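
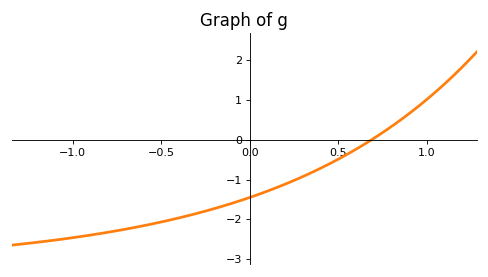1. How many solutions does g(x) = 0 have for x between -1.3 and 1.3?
1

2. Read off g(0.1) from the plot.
-1.3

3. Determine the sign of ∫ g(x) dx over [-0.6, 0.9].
negative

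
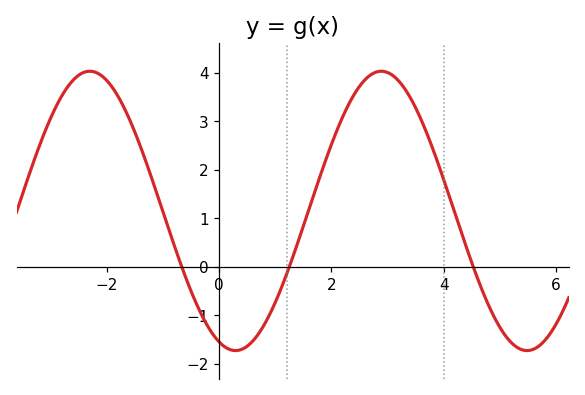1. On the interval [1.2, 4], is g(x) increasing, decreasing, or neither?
neither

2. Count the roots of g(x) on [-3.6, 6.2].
3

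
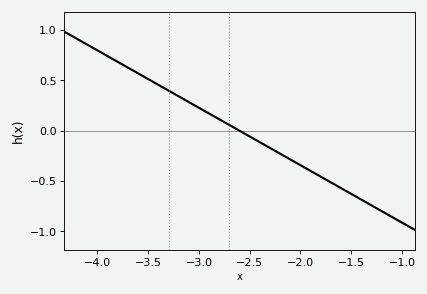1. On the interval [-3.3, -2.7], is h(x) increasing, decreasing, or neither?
decreasing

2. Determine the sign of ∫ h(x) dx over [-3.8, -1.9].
positive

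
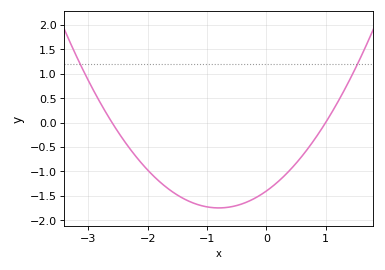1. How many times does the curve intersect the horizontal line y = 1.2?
2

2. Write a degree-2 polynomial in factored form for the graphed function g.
y = 0.54(x + 2.6)(x - 1)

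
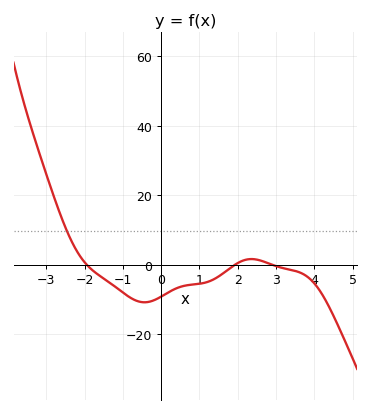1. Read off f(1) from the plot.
-5.49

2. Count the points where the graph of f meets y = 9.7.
1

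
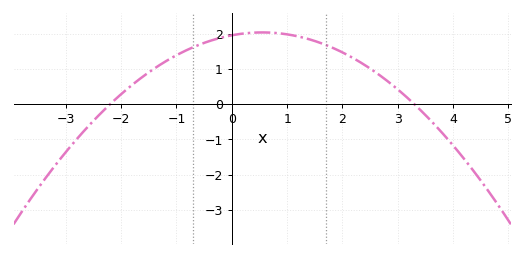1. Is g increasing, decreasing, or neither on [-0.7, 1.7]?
neither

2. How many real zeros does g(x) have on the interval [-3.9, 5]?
2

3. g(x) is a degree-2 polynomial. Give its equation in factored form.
y = -0.27(x + 2.2)(x - 3.3)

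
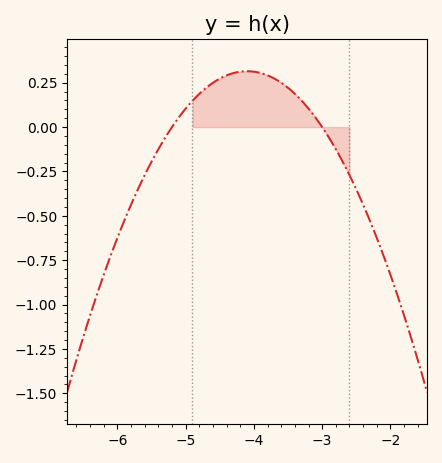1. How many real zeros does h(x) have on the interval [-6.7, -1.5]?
2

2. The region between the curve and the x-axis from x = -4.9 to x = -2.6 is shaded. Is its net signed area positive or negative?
positive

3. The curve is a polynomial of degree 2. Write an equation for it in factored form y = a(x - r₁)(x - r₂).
y = -0.26(x + 5.2)(x + 3)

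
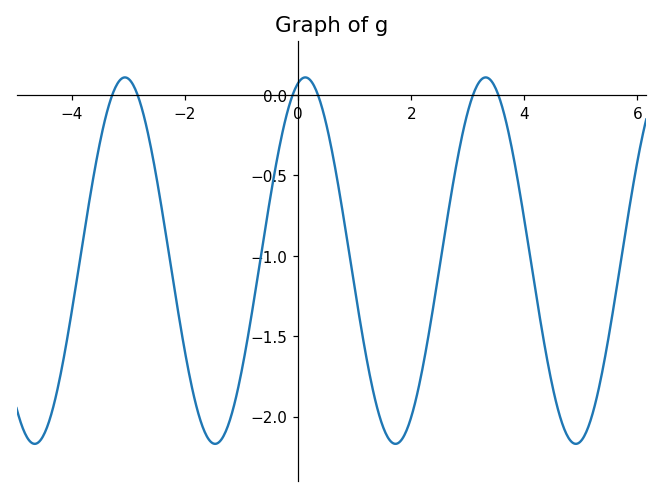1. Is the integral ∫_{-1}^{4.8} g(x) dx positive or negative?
negative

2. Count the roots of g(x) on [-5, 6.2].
6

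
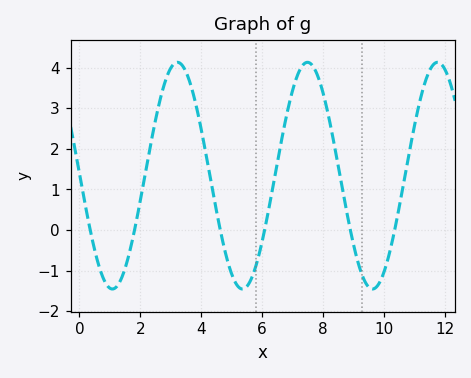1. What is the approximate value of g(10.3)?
-0.2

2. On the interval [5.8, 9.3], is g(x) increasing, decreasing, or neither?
neither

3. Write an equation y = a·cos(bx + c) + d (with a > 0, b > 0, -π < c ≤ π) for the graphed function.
y = 2.79cos(1.5x + 1.5) + 1.34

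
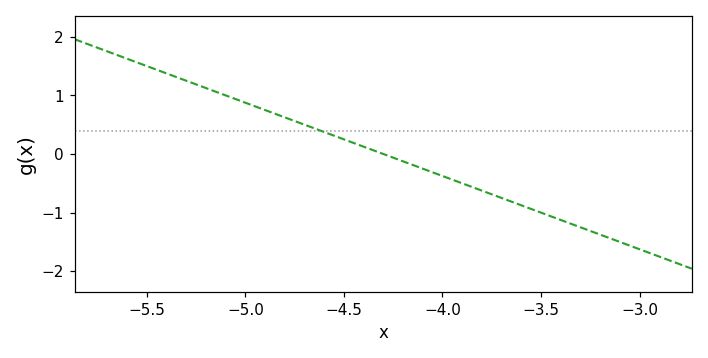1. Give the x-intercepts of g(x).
-4.3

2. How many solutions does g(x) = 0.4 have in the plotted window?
1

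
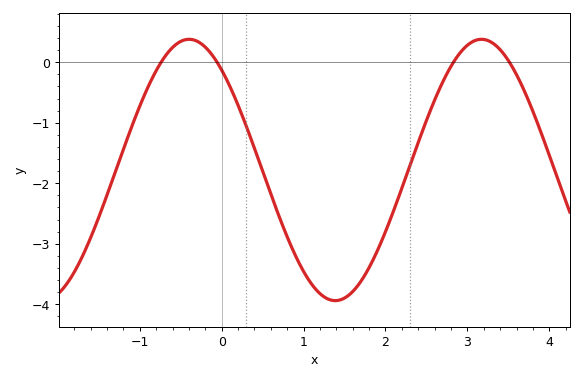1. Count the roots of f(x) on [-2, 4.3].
4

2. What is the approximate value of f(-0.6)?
0.245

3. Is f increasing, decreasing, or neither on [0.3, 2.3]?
neither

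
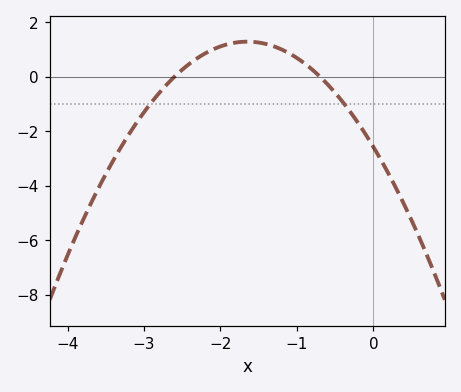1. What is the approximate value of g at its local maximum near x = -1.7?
1.28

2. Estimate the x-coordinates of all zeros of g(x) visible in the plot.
-2.6, -0.7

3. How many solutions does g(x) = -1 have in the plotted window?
2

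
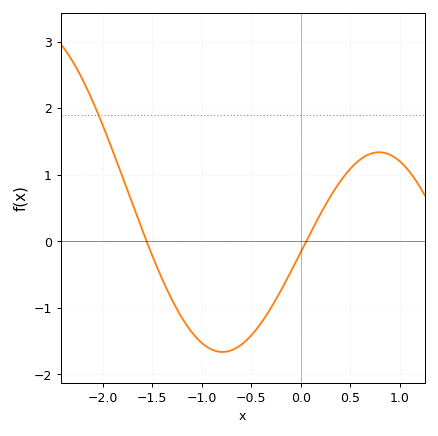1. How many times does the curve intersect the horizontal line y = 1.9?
1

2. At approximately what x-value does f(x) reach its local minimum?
-0.791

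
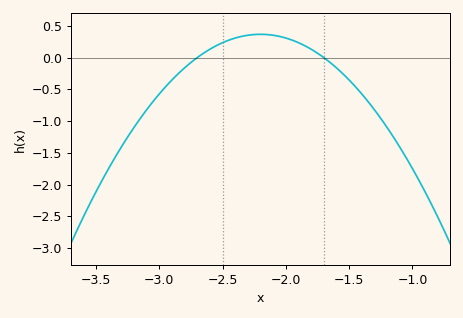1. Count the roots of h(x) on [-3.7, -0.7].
2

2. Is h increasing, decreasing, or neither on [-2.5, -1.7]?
neither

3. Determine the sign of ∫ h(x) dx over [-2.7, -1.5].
positive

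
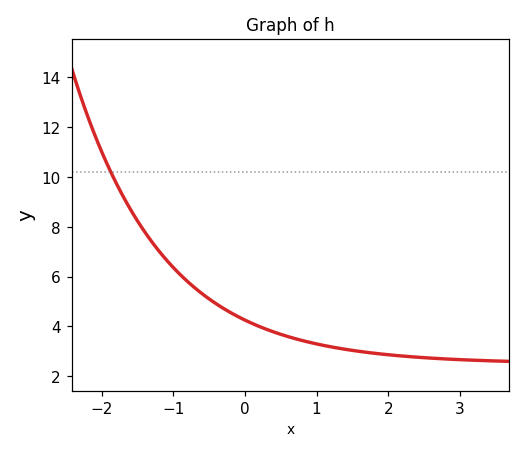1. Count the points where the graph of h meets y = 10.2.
1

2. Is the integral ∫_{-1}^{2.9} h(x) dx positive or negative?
positive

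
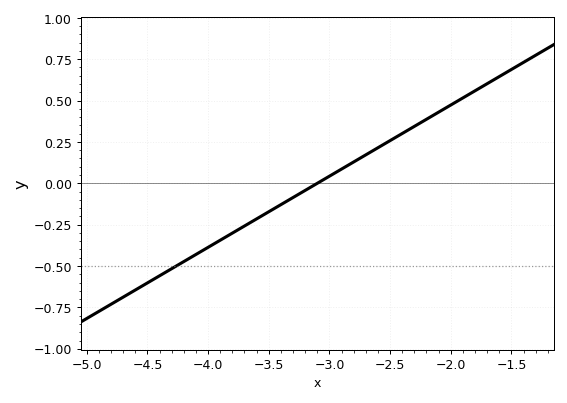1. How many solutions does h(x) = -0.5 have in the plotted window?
1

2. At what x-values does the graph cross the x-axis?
-3.1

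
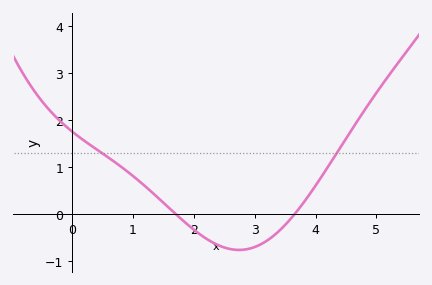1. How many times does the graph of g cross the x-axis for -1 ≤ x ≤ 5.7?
2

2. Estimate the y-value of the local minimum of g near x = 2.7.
-0.758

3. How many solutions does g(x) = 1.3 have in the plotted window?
2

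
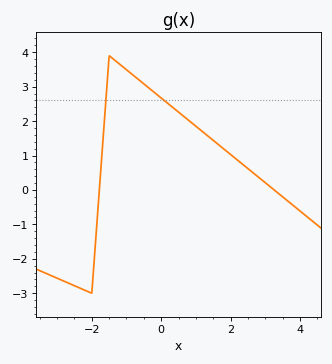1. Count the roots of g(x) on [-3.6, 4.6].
2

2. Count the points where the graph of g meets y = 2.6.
2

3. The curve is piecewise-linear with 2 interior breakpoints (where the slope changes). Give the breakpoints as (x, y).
(-2, -3); (-1.5, 3.9)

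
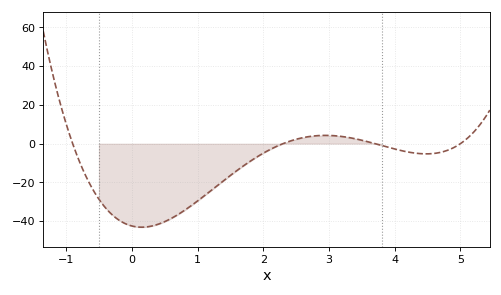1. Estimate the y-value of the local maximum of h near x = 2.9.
4.27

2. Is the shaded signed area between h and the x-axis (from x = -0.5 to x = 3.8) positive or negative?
negative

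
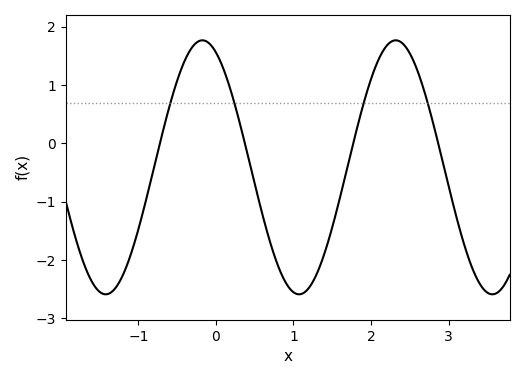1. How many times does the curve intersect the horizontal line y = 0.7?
4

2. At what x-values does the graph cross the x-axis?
-0.723, 0.374, 1.77, 2.87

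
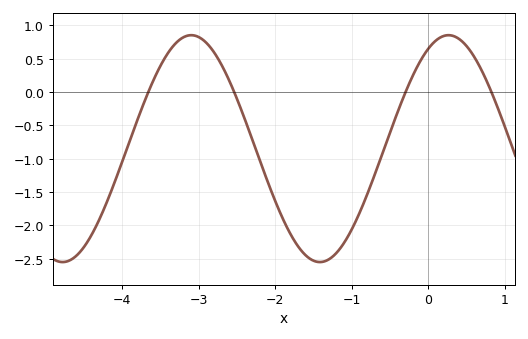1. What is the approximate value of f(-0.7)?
-1.23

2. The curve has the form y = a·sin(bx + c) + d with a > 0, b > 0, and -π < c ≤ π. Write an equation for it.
y = 1.7sin(1.87x + 1.08) - 0.85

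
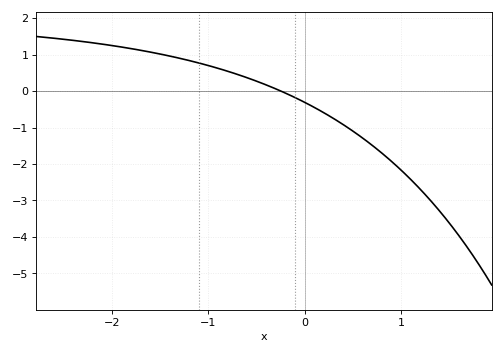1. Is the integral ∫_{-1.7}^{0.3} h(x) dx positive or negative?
positive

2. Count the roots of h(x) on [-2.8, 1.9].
1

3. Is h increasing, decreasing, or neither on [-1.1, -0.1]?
decreasing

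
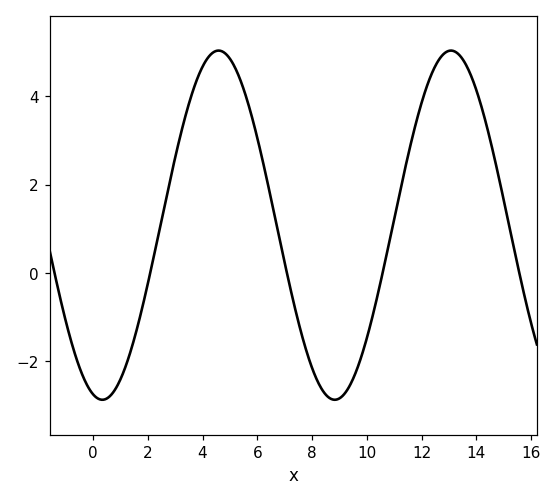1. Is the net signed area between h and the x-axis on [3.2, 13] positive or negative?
positive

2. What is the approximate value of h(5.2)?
4.63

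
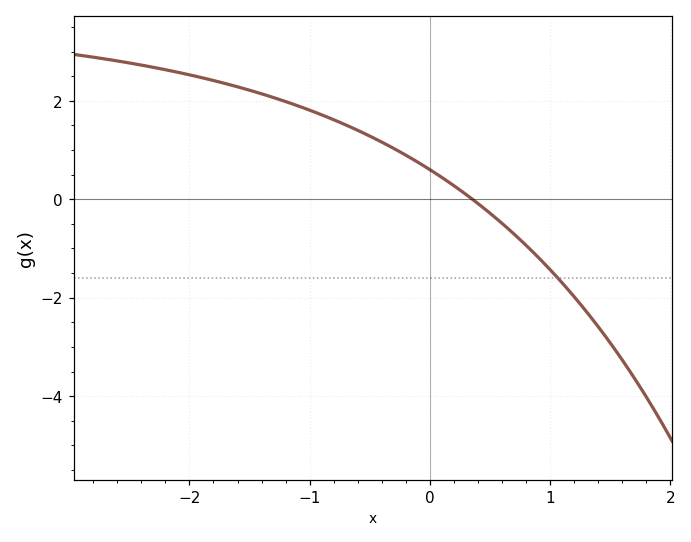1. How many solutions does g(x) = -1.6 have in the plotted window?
1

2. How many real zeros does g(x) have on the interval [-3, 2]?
1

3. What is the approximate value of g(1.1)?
-1.6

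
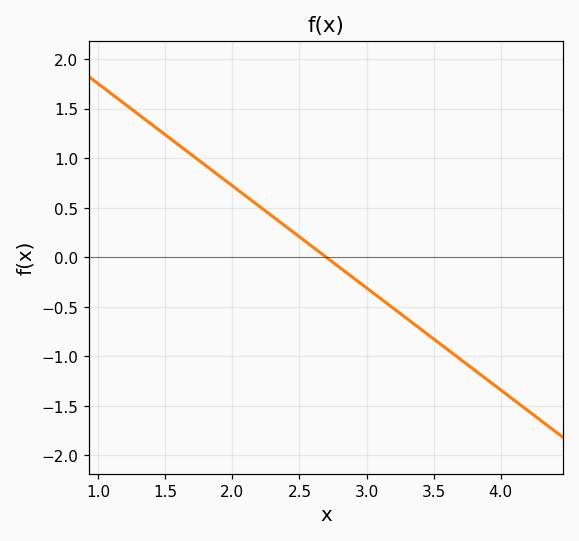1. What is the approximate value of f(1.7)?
1.05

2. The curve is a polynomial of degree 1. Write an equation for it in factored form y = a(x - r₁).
y = -1.03(x - 2.7)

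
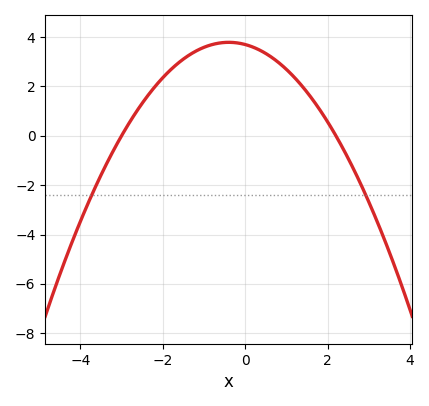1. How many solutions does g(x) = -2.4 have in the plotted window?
2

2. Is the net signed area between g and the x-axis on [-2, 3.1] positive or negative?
positive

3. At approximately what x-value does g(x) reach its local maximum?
-0.4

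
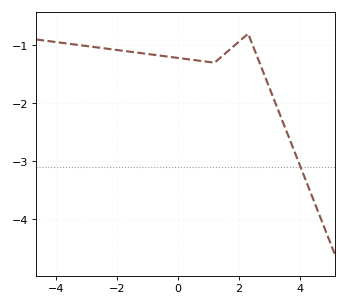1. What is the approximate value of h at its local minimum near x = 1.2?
-1.3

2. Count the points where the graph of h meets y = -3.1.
1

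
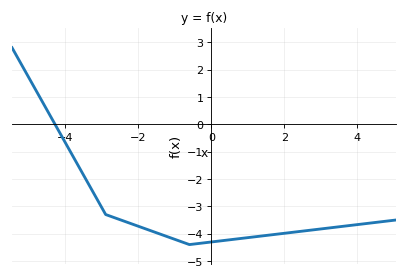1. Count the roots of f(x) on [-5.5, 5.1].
1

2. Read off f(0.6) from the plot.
-4.2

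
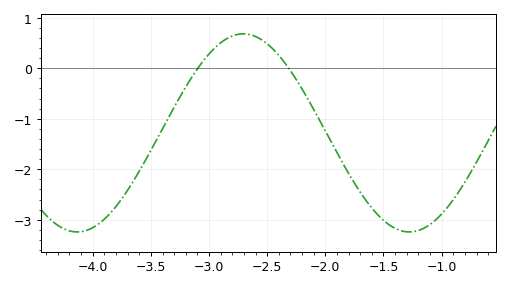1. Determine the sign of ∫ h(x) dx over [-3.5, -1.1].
negative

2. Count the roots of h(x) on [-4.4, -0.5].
2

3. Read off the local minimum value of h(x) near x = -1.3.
-3.2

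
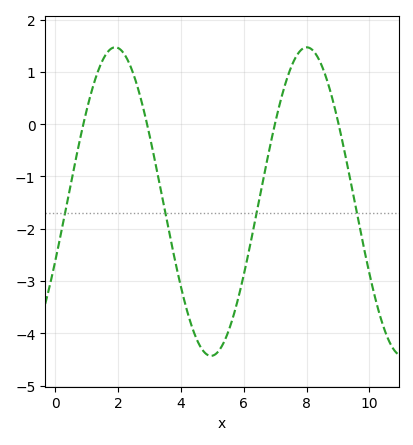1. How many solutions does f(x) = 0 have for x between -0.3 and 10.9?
4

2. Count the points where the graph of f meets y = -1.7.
4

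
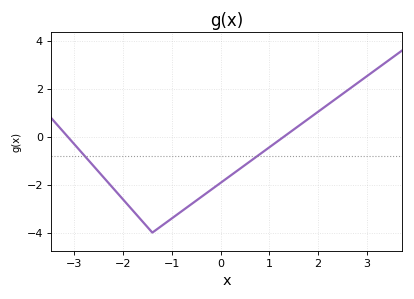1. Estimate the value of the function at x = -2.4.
-1.7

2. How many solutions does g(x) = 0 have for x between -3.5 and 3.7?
2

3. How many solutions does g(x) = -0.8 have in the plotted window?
2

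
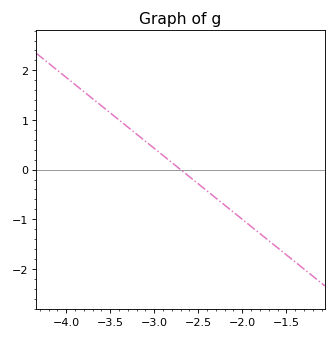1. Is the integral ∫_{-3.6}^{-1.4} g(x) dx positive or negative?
negative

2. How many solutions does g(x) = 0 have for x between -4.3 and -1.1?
1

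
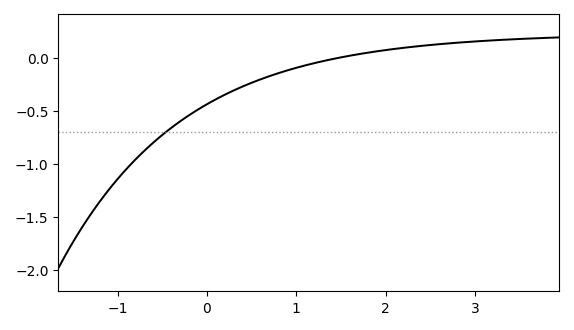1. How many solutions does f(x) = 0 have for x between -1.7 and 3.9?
1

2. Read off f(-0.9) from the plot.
-1.05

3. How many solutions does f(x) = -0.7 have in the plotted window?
1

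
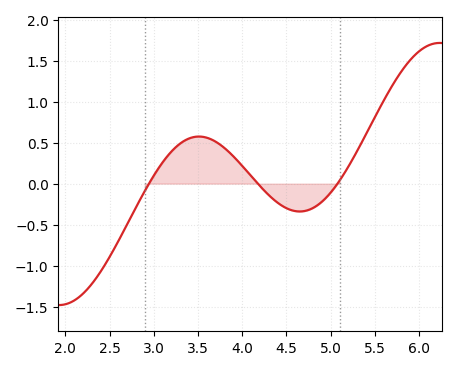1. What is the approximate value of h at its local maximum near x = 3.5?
0.575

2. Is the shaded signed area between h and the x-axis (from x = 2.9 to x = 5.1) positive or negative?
positive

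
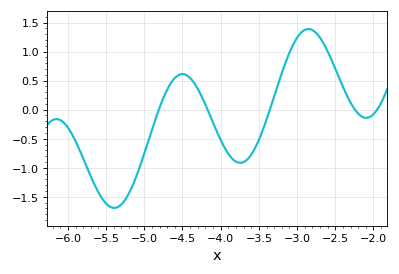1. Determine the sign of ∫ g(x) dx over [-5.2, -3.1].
negative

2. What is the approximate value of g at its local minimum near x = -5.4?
-1.7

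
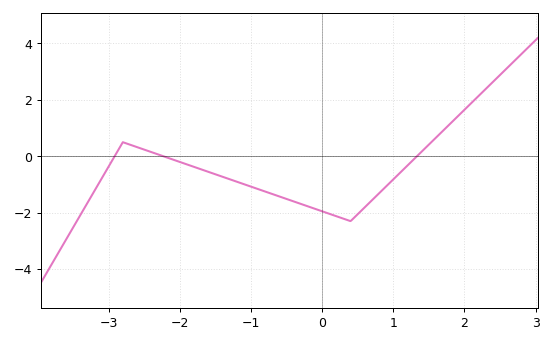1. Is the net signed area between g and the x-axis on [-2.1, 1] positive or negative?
negative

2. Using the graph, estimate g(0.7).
-1.6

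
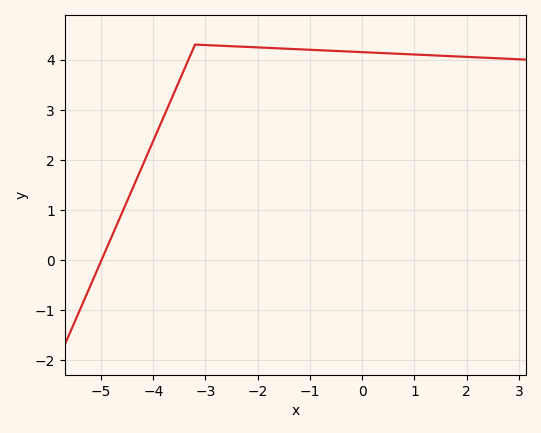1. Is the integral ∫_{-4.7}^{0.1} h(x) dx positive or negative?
positive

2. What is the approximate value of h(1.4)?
4.1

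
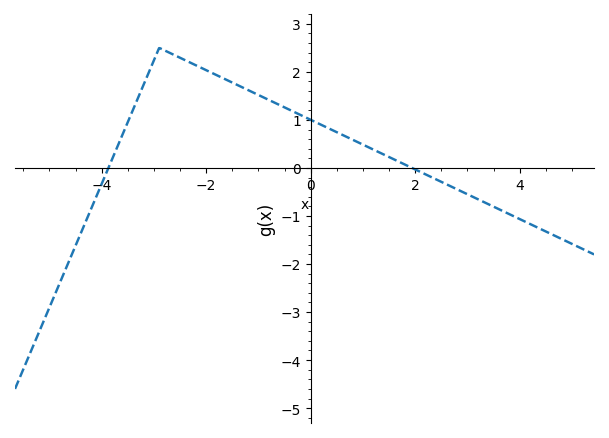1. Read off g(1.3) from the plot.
0.3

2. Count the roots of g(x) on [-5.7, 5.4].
2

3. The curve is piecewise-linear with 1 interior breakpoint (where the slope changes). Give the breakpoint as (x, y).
(-2.9, 2.5)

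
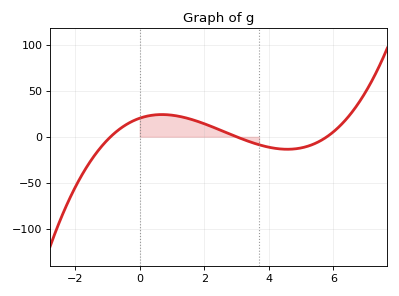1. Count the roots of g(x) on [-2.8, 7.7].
3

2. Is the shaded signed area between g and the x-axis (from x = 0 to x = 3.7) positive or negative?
positive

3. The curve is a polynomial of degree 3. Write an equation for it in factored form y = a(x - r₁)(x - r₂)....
y = 1.29(x + 0.9)(x - 3)(x - 5.8)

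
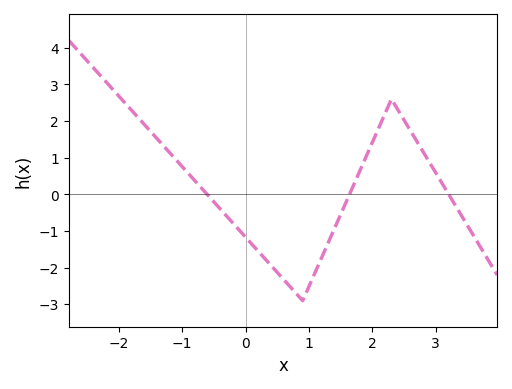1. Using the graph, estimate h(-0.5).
-0.207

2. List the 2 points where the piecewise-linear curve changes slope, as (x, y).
(0.9, -2.9); (2.3, 2.6)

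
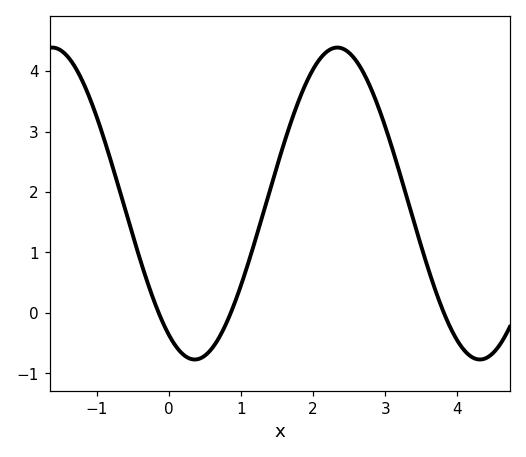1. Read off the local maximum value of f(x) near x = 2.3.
4.39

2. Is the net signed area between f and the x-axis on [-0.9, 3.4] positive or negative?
positive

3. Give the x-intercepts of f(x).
-0.139, 0.858, 3.81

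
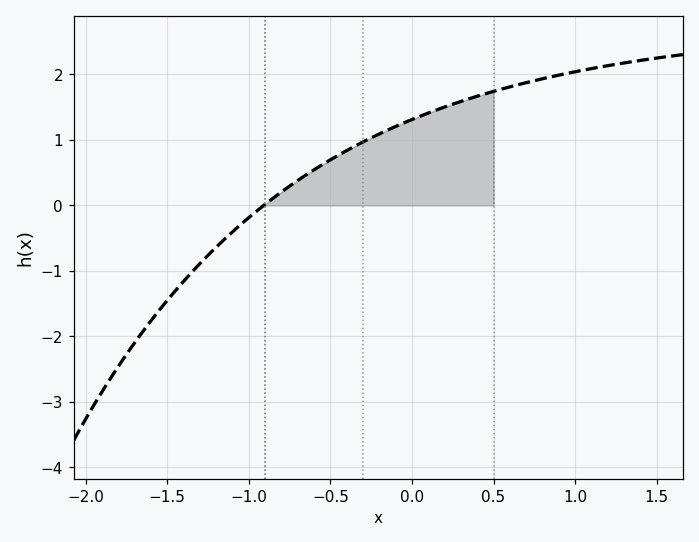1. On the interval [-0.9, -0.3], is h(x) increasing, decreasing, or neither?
increasing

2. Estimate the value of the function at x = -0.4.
0.8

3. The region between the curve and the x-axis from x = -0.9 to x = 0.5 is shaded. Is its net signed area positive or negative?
positive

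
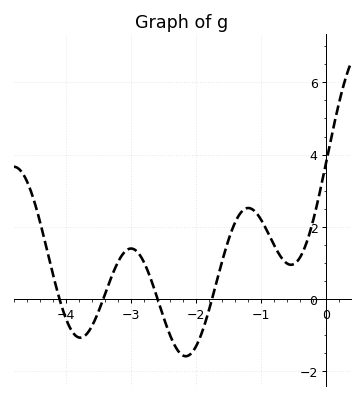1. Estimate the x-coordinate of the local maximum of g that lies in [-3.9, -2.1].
-3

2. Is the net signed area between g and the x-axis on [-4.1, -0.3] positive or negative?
positive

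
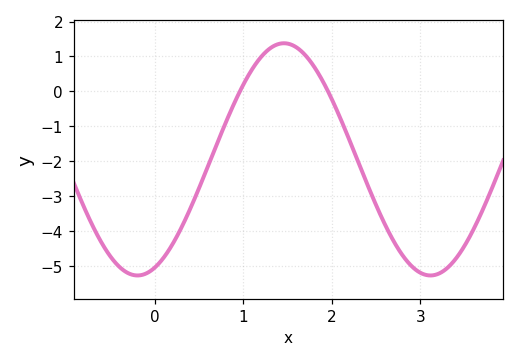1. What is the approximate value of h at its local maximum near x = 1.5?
1.4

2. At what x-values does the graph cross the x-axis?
1, 2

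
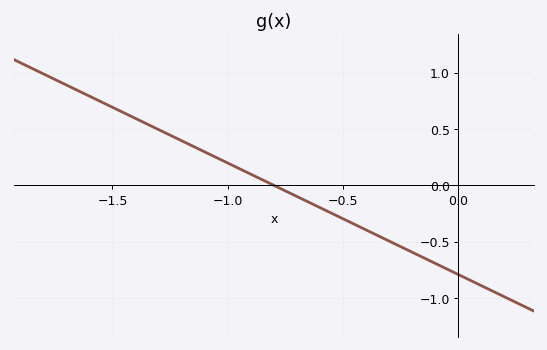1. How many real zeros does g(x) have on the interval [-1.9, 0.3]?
1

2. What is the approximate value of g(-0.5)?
-0.3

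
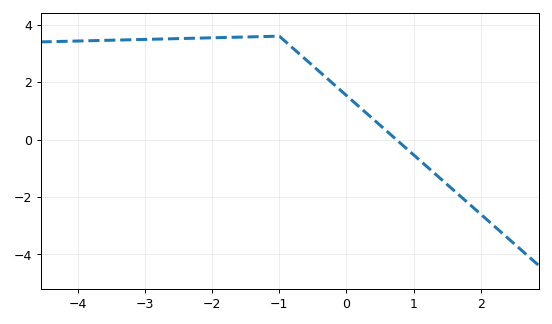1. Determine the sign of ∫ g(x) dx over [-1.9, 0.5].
positive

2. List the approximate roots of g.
0.741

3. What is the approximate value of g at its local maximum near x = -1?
3.6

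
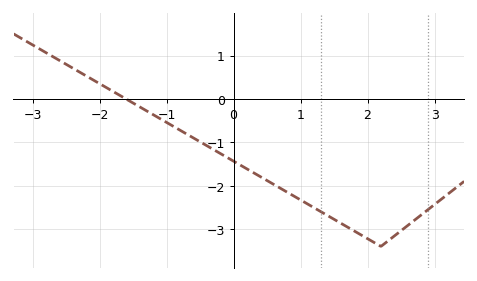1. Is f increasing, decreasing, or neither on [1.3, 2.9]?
neither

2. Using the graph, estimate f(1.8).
-3.04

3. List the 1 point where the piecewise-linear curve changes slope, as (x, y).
(2.2, -3.4)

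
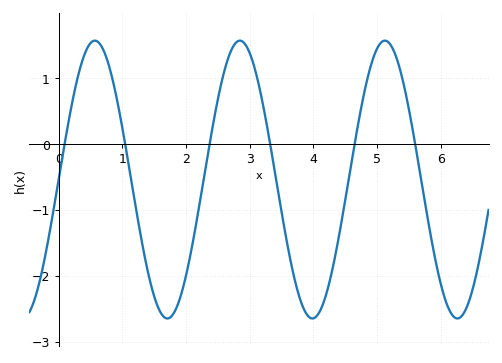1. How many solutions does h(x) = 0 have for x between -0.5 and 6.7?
6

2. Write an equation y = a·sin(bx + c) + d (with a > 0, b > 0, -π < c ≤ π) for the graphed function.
y = 2.11sin(2.76x + 0) - 0.54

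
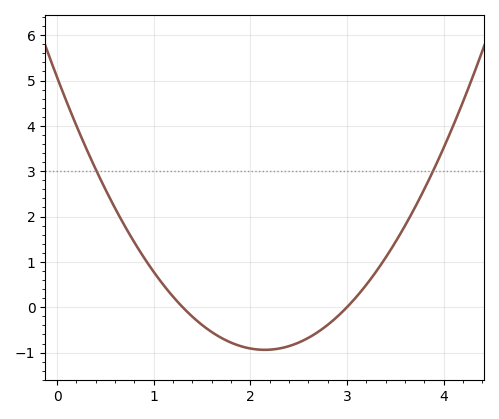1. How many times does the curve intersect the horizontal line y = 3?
2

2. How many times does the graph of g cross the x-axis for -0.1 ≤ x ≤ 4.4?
2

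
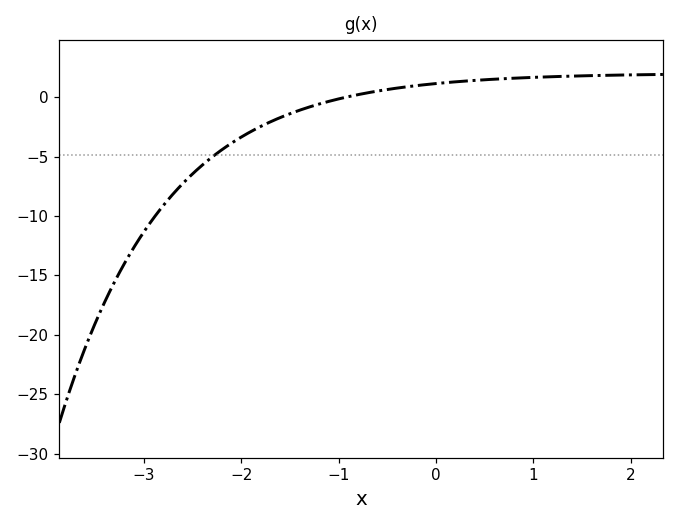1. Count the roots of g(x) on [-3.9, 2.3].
1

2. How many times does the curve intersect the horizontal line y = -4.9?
1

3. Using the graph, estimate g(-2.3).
-5.05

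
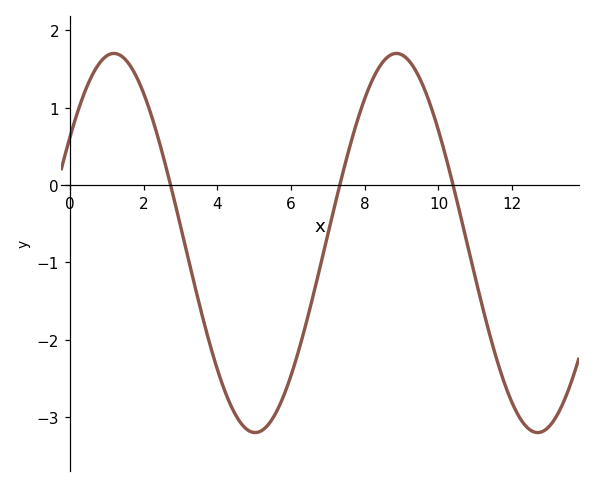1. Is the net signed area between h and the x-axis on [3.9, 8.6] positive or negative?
negative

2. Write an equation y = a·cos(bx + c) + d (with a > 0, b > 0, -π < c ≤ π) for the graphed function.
y = 2.45cos(0.82x - 0.982) - 0.75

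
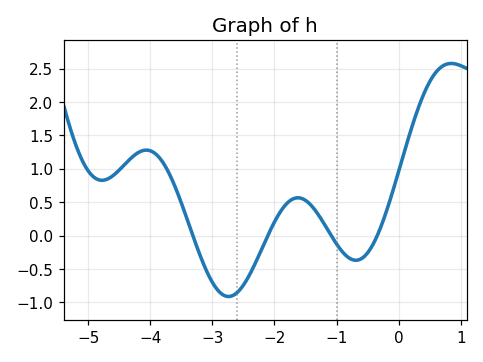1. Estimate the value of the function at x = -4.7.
0.85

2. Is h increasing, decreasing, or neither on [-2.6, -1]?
neither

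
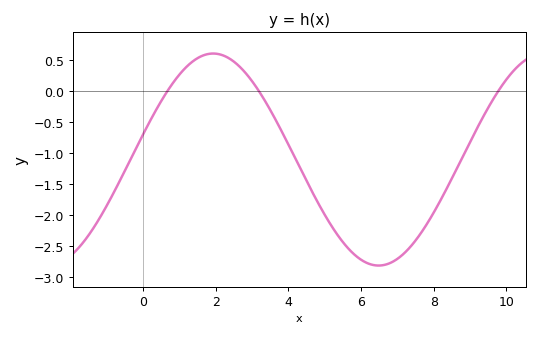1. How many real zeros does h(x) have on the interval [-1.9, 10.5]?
3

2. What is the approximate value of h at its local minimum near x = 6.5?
-2.81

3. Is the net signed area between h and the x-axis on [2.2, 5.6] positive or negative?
negative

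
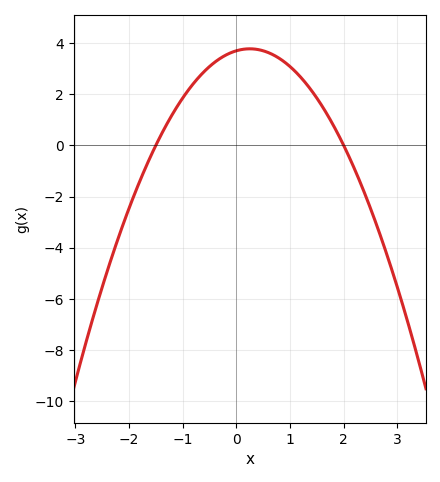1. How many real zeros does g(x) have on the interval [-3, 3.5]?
2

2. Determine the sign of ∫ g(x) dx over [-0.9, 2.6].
positive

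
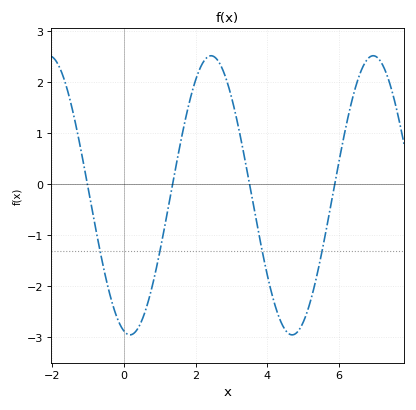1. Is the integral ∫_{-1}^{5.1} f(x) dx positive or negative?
negative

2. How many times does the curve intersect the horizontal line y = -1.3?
4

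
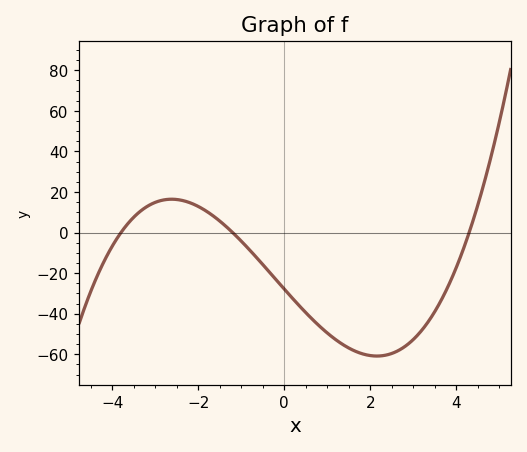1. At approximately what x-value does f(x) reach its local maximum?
-2.62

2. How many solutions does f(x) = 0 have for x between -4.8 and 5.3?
3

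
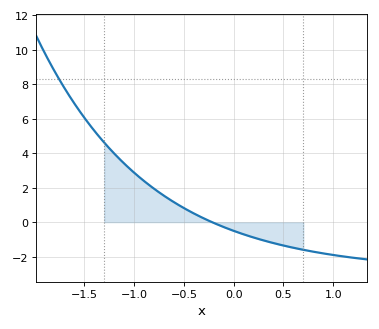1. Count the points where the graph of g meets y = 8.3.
1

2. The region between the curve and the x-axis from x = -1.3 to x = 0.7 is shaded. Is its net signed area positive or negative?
positive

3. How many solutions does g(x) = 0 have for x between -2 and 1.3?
1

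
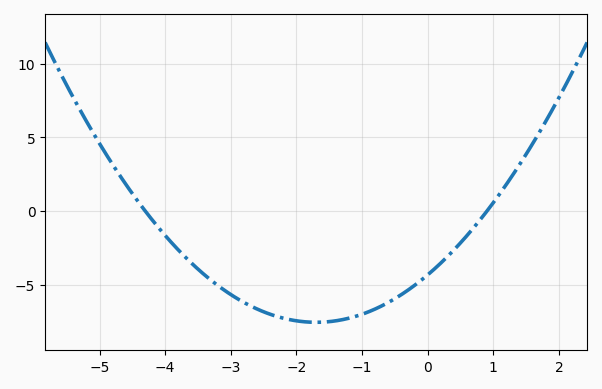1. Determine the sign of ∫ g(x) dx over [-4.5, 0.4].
negative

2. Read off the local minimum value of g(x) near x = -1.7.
-7.5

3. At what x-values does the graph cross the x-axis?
-4.2, 0.8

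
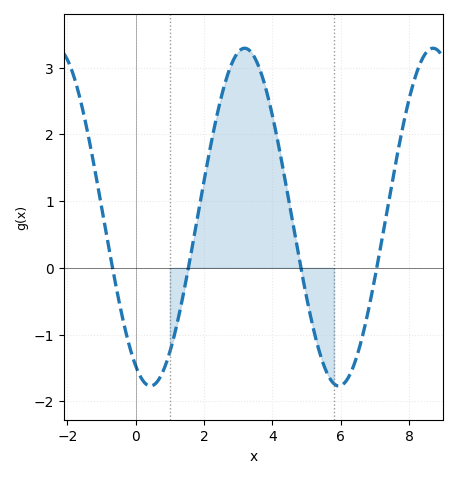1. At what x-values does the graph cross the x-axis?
-0.6, 1.6, 4.8, 7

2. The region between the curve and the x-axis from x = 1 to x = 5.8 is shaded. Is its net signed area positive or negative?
positive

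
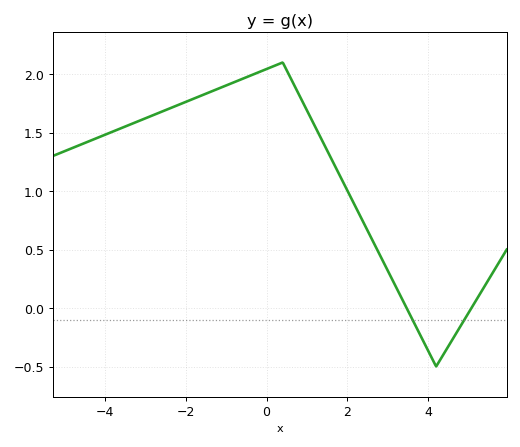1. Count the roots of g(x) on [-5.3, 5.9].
2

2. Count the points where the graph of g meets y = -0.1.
2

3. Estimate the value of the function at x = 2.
1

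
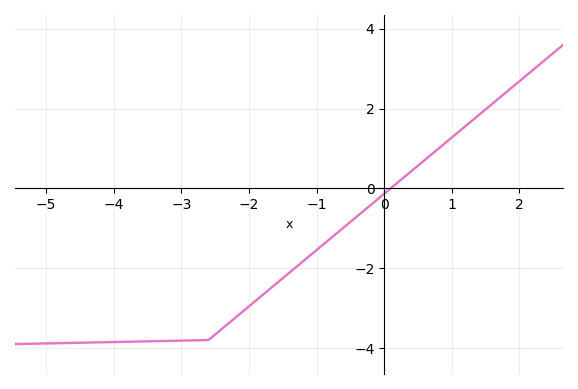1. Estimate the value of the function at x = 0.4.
0.43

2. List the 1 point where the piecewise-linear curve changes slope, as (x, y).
(-2.6, -3.8)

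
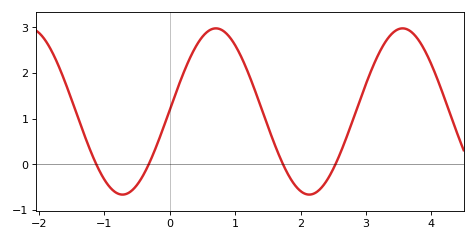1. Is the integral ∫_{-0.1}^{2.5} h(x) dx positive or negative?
positive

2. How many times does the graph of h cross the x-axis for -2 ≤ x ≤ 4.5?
4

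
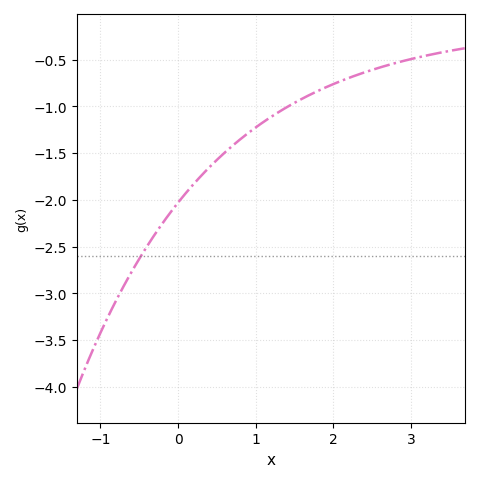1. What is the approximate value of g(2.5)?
-0.61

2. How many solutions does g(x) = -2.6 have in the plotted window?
1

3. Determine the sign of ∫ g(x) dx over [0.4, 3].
negative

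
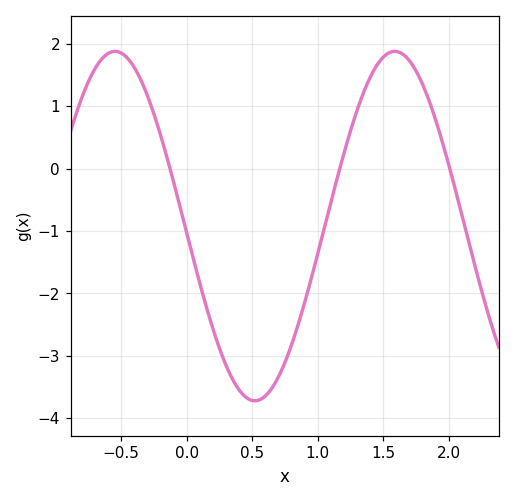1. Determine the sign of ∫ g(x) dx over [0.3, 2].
negative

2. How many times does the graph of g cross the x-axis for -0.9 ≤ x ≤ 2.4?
3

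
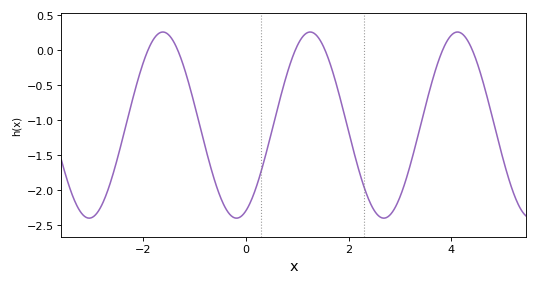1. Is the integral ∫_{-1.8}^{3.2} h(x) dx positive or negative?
negative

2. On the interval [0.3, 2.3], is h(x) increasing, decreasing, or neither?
neither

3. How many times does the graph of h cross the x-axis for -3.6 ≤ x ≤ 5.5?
6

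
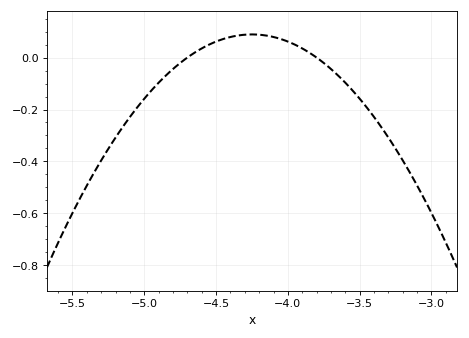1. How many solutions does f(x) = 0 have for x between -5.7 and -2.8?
2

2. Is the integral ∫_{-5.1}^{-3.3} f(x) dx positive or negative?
negative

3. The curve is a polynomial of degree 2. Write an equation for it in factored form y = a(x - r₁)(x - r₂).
y = -0.44(x + 4.7)(x + 3.8)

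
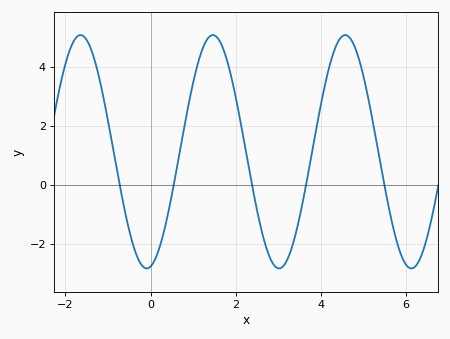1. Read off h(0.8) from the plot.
2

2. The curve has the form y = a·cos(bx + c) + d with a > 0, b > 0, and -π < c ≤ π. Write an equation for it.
y = 3.95cos(2x - 3) + 1.13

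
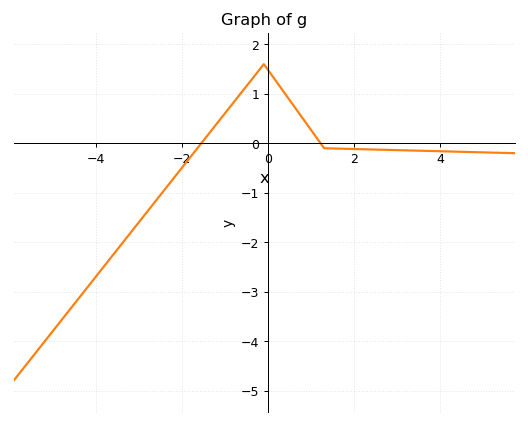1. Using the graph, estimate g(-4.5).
-3.24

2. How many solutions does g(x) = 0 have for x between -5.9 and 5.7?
2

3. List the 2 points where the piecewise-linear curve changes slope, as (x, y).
(-0.1, 1.6); (1.3, -0.1)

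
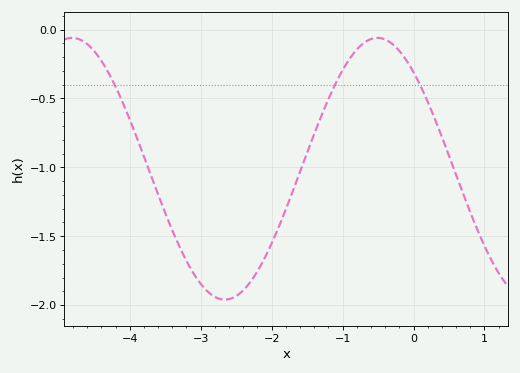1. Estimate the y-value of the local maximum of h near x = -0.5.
-0.06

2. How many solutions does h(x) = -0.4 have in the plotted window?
3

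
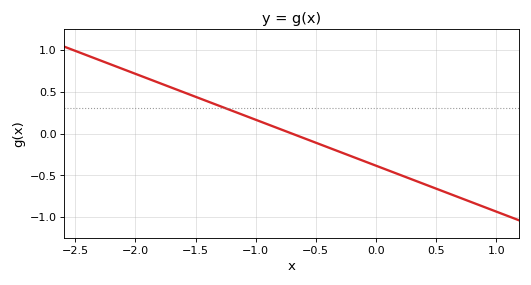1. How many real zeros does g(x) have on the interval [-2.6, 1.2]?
1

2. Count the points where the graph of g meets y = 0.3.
1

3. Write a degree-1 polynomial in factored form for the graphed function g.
y = -0.55(x + 0.7)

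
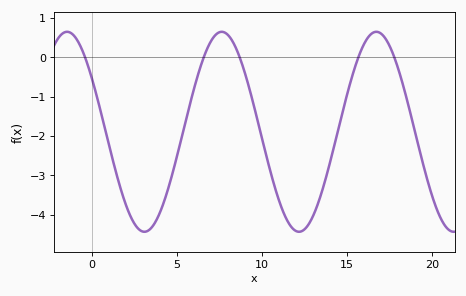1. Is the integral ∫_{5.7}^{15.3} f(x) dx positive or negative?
negative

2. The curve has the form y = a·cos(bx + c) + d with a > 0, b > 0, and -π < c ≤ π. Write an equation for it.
y = 2.54cos(0.69x + 1.02) - 1.89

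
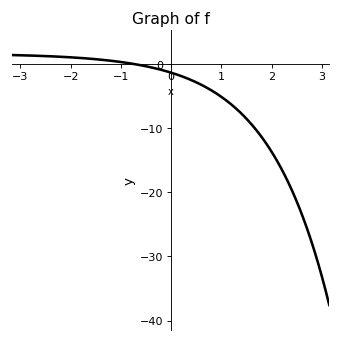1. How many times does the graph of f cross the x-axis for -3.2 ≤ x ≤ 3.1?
1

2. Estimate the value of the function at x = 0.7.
-4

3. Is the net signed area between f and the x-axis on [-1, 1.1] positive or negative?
negative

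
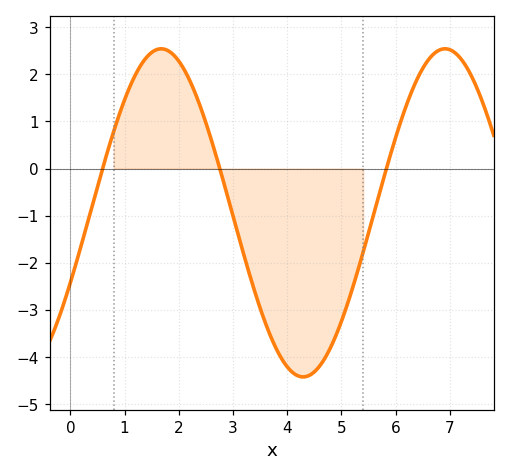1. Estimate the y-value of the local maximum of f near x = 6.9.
2.54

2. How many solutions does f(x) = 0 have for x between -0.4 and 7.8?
3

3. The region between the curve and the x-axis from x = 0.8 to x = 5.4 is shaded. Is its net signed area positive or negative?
negative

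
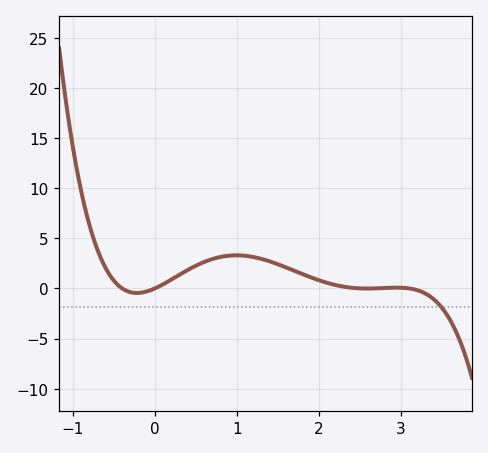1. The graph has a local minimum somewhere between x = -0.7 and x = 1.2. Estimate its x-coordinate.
-0.2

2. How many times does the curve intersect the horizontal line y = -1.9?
1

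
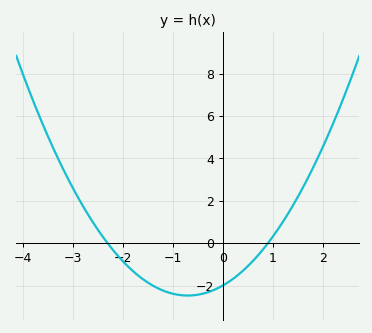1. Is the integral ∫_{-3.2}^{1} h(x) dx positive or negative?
negative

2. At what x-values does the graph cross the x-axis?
-2.3, 0.9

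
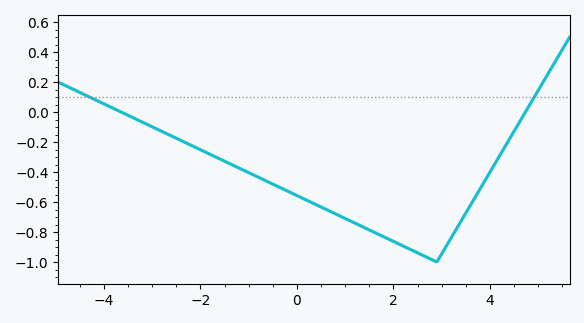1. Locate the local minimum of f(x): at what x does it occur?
2.9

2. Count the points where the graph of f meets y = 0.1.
2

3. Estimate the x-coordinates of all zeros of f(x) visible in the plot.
-3.64, 4.73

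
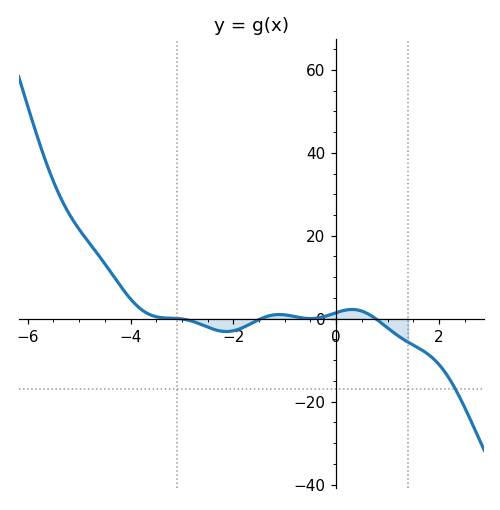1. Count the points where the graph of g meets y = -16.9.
1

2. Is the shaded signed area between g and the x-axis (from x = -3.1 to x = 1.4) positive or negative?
negative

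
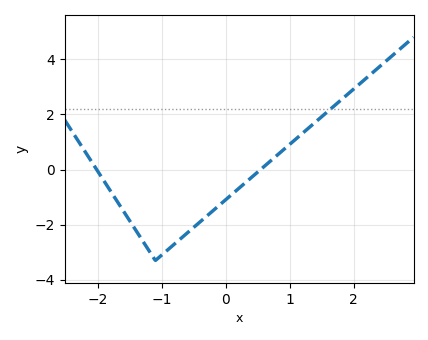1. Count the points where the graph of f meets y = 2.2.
1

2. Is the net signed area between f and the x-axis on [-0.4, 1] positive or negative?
negative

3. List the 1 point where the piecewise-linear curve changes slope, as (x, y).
(-1.1, -3.3)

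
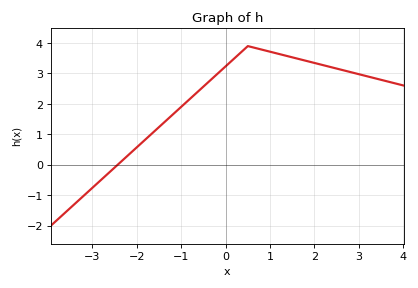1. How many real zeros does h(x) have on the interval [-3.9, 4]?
1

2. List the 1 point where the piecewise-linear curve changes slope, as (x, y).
(0.5, 3.9)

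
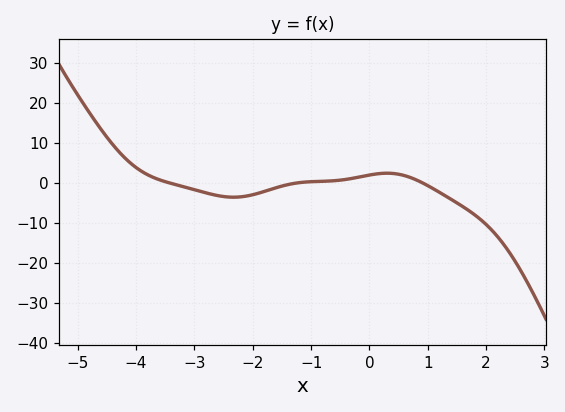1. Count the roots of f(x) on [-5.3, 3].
3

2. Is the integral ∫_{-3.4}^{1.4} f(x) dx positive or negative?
negative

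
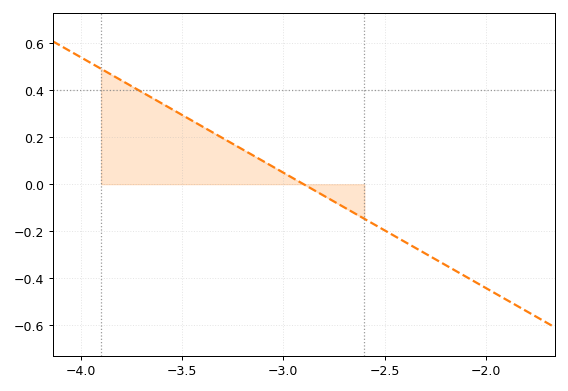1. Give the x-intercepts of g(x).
-2.9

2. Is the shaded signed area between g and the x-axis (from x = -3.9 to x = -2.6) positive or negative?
positive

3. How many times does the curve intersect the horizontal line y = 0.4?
1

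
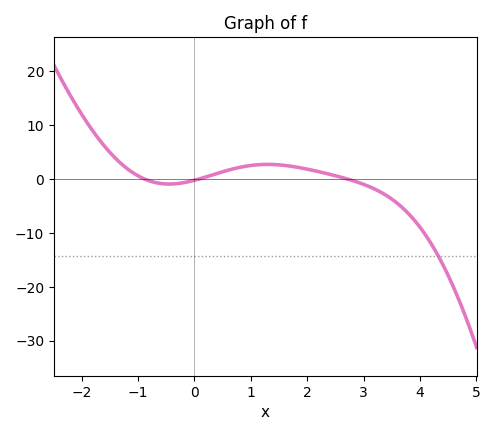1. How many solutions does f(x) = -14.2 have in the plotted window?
1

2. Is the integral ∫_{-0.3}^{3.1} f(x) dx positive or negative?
positive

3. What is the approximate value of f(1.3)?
2.73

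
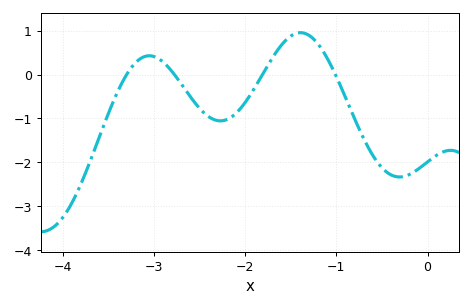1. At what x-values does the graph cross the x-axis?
-3.3, -2.77, -1.81, -1.01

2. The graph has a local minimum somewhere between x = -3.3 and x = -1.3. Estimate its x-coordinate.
-2.27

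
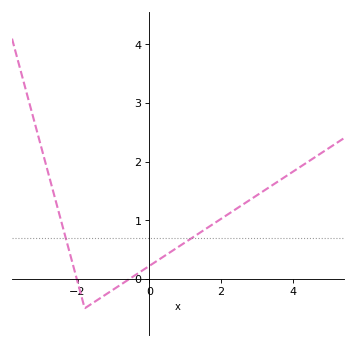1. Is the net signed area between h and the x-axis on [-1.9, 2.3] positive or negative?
positive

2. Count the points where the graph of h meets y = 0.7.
2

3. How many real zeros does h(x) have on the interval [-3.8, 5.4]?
2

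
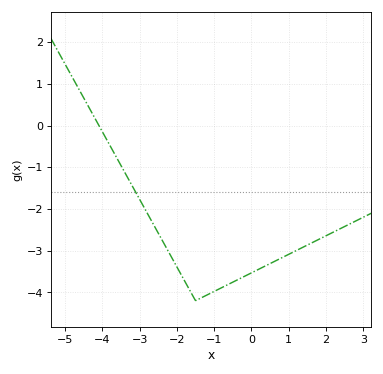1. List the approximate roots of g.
-4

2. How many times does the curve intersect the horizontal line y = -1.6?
1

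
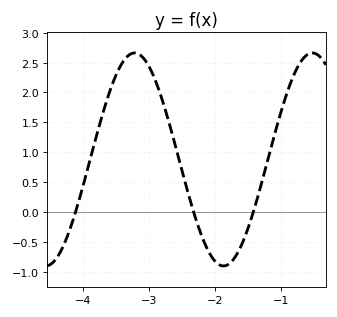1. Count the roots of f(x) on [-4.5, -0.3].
3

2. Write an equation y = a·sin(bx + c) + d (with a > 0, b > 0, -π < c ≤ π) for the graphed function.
y = 1.78sin(2.33x + 2.78) + 0.88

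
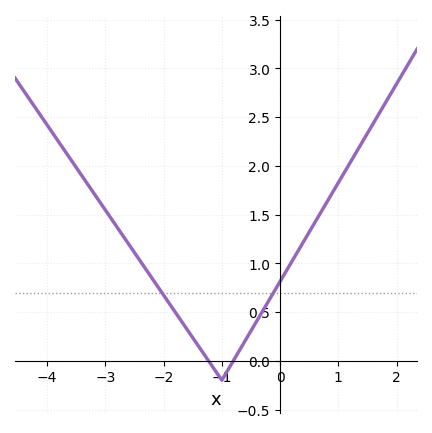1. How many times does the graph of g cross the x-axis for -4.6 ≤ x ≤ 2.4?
2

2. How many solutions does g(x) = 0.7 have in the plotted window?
2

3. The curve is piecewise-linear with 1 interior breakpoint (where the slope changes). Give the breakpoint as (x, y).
(-1, -0.2)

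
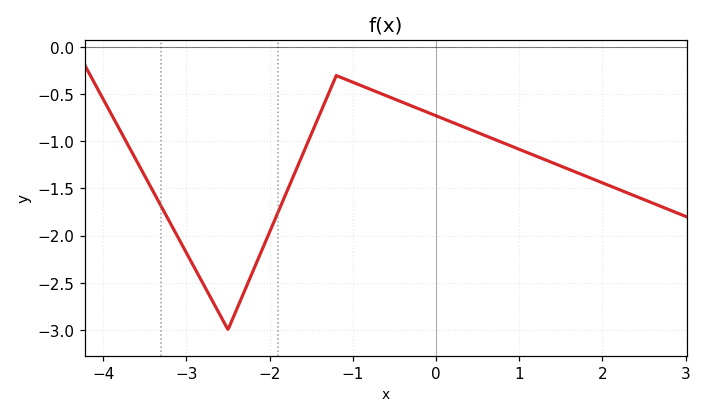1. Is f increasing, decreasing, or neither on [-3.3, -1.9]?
neither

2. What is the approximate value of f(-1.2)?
-0.3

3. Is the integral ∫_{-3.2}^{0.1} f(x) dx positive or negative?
negative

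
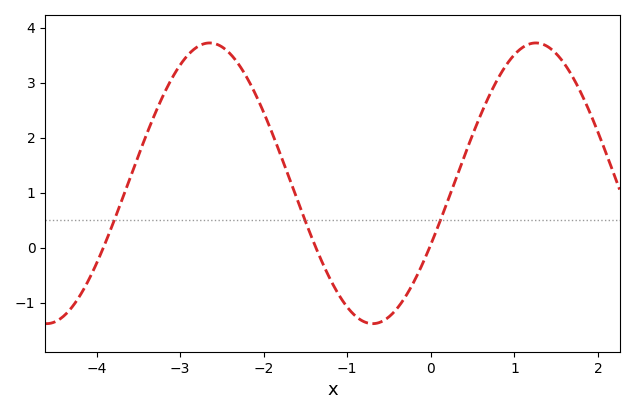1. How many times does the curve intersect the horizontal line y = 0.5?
3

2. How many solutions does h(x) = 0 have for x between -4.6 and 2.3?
3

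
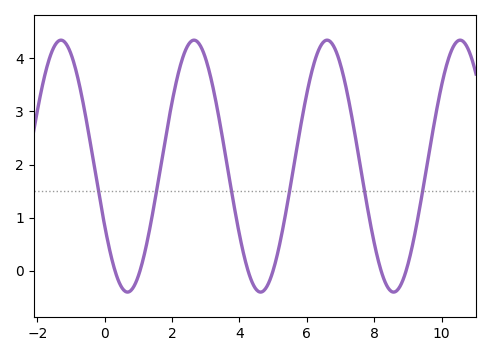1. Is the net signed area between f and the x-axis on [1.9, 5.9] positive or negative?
positive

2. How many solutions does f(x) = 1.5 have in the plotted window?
6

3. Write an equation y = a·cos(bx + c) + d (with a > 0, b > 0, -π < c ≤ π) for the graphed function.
y = 2.37cos(1.59x + 2.07) + 1.97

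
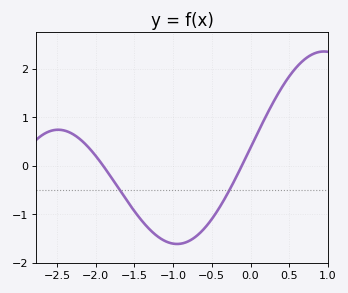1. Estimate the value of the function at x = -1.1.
-1.55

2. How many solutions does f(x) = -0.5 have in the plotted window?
2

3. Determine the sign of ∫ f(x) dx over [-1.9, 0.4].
negative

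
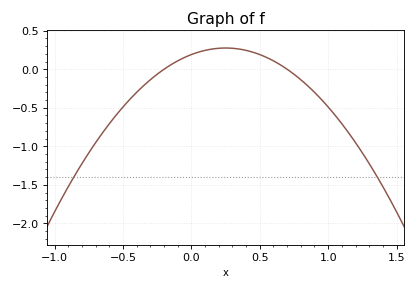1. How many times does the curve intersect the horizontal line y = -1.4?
2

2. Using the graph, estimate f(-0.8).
-1.2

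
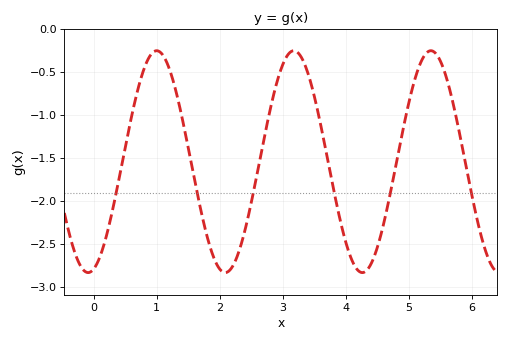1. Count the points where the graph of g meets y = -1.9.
6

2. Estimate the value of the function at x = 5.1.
-0.55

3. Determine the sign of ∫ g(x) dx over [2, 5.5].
negative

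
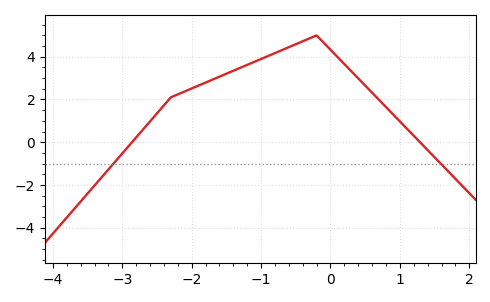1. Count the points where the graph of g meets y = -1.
2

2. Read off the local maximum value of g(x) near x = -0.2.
5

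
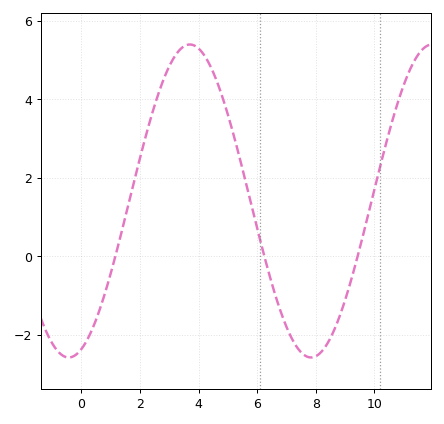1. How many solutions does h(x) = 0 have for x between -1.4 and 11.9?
3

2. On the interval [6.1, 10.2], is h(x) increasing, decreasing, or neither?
neither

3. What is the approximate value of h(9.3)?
-0.4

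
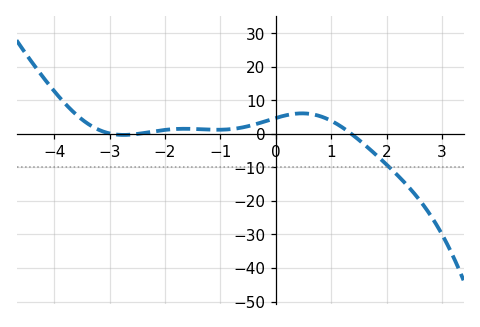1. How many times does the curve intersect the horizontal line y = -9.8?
1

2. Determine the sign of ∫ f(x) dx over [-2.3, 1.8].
positive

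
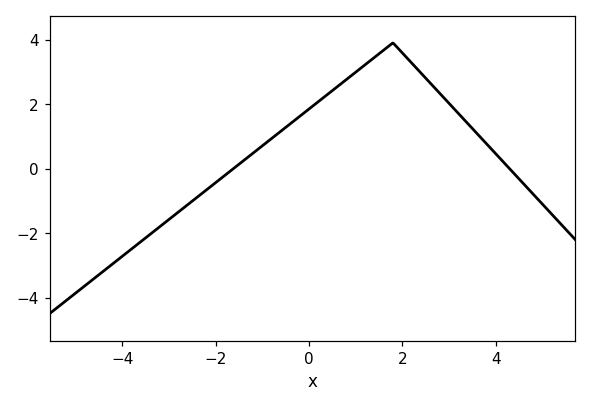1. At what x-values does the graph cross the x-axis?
-1.62, 4.3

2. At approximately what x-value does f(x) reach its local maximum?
1.8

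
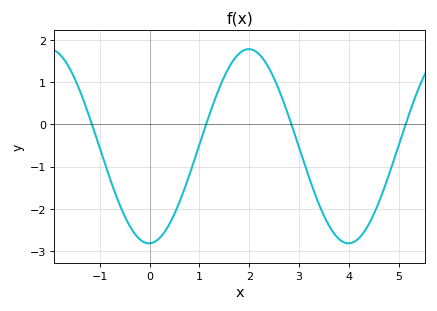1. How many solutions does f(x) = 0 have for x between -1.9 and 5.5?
4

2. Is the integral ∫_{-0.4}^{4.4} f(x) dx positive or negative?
negative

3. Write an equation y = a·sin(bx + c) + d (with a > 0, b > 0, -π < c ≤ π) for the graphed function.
y = 2.3sin(1.6x - 1.6) - 0.52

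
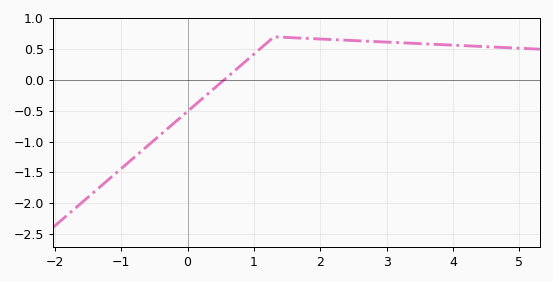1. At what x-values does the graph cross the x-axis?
0.5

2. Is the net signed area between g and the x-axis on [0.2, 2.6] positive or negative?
positive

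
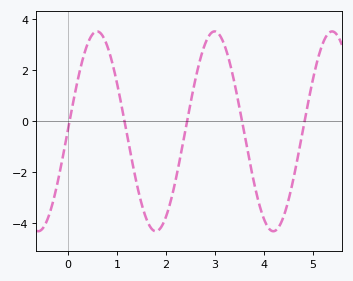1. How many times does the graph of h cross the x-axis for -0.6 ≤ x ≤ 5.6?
5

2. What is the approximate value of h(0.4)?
3.04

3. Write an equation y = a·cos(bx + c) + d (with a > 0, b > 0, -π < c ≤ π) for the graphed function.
y = 3.92cos(2.62x - 1.55) - 0.39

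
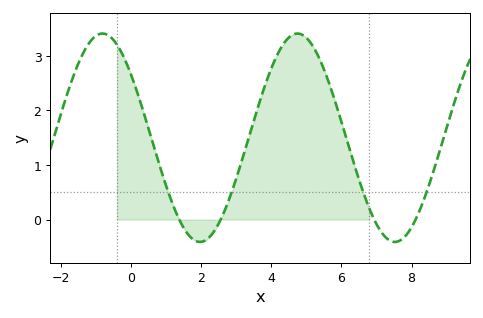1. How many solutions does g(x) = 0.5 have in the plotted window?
4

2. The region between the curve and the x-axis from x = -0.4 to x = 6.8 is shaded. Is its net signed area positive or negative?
positive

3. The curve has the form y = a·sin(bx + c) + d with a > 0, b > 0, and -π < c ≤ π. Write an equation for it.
y = 1.91sin(1.1x + 2.5) + 1.5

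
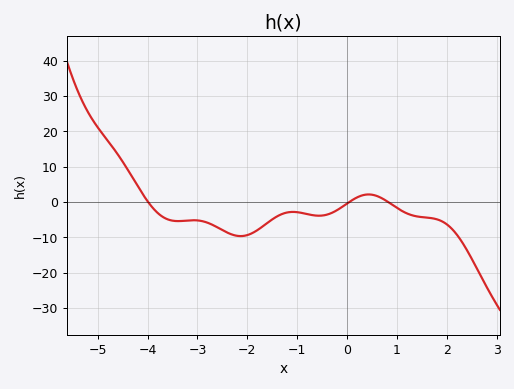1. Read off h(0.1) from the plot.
0.533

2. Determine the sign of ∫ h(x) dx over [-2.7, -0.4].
negative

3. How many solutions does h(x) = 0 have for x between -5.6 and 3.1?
3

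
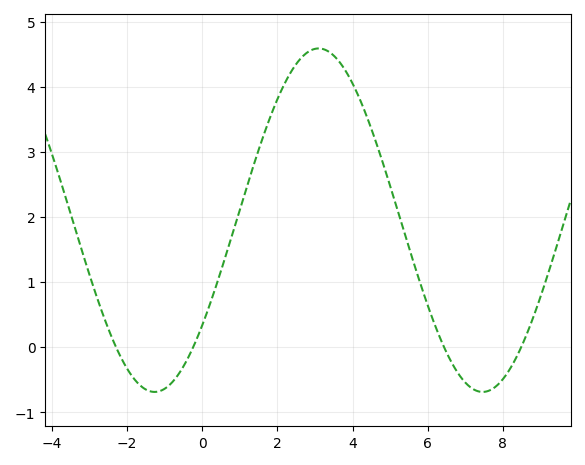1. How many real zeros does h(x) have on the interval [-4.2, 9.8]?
4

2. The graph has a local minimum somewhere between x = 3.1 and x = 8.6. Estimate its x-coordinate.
7.46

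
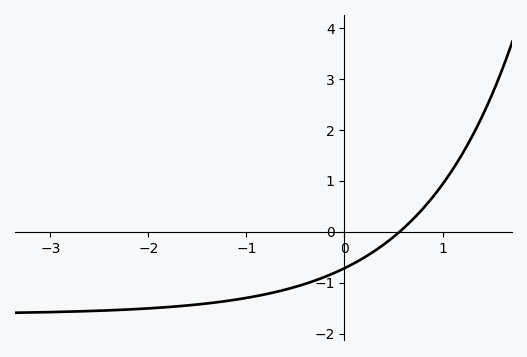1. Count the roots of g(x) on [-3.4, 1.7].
1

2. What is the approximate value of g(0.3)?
-0.4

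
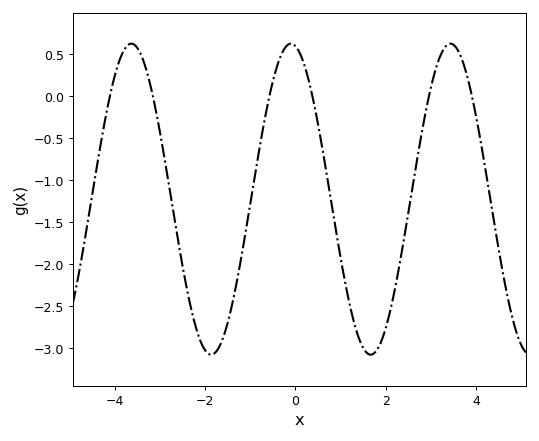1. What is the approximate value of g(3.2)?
0.45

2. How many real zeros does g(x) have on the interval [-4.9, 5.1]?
6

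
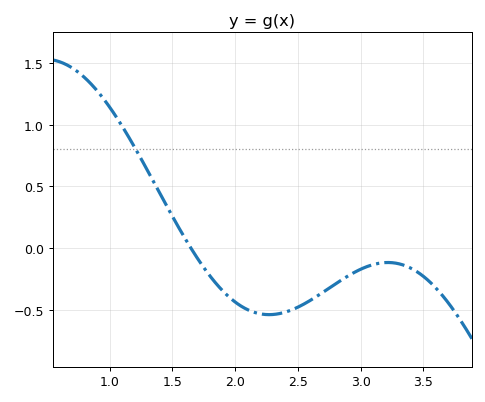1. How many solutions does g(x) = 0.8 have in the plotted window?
1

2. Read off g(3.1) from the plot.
-0.132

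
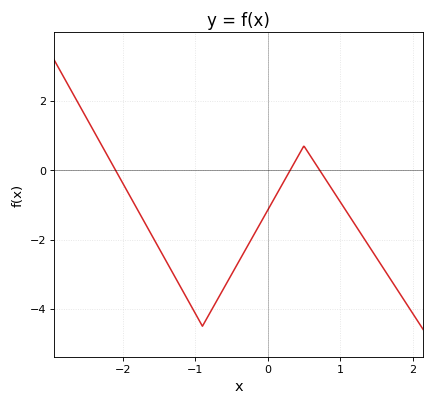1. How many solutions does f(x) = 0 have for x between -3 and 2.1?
3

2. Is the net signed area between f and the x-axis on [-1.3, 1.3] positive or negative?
negative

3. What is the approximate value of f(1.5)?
-2.52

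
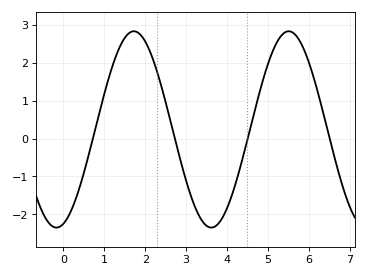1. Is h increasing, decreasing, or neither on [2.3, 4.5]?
neither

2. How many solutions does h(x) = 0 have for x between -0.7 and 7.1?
4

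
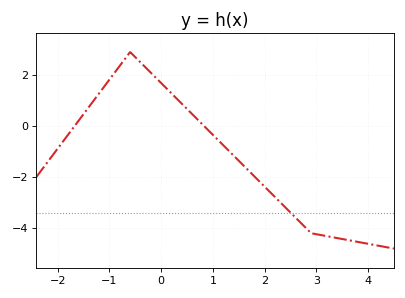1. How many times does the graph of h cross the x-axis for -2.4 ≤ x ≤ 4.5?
2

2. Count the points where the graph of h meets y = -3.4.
1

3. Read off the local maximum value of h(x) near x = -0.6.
2.9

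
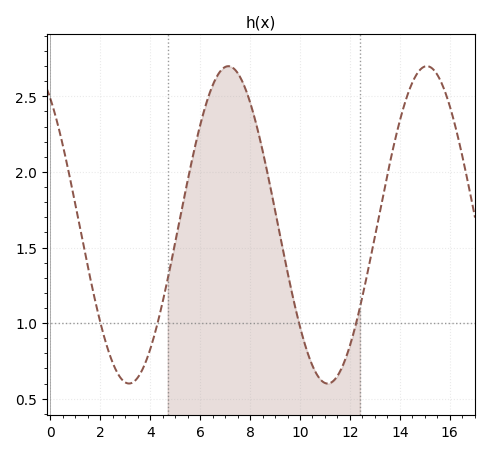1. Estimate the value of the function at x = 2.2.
0.883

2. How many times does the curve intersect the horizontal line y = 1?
4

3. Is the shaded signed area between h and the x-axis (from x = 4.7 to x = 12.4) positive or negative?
positive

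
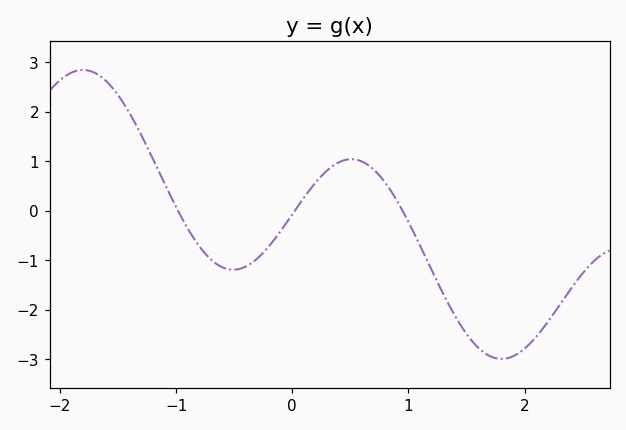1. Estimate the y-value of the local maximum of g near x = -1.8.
2.8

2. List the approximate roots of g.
-1, 0, 0.9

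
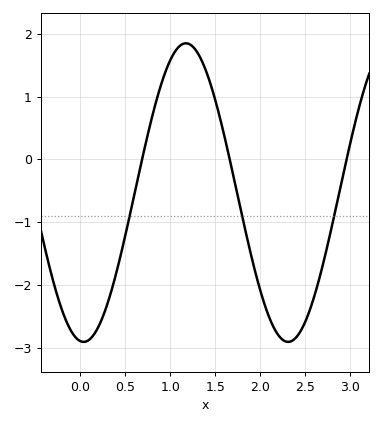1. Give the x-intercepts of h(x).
0.687, 1.66, 2.96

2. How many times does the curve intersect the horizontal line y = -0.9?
3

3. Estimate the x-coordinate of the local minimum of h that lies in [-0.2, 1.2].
0.037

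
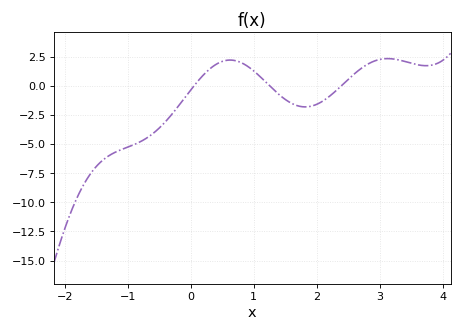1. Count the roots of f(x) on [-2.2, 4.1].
3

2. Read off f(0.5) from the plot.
2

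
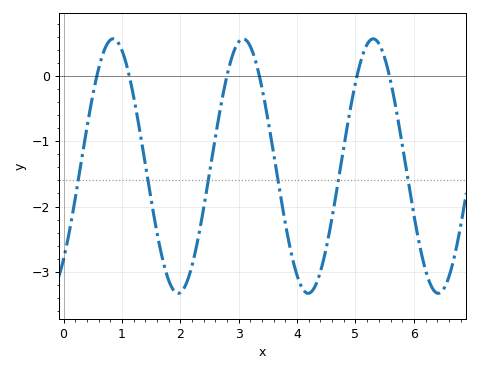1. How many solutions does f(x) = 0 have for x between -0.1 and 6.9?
6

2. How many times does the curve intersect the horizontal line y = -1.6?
6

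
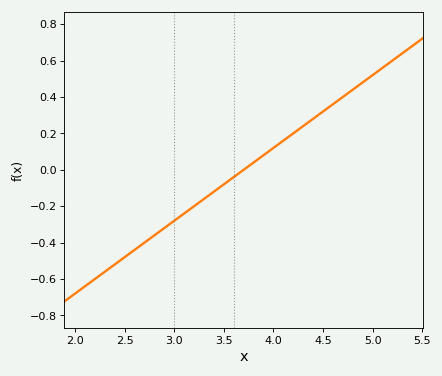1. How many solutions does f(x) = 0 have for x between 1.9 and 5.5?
1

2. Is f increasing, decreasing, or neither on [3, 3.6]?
increasing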